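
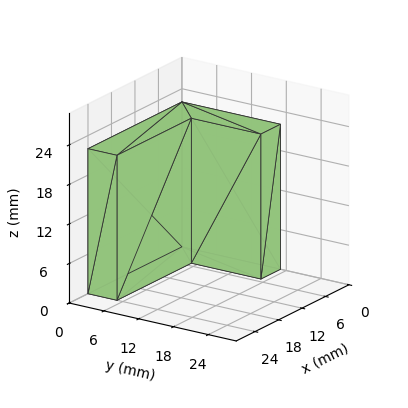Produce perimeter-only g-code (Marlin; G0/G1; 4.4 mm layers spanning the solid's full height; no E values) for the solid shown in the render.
Reading the render: the shape is an L-shaped prism: outer 24 × 17 mm, arm thicknesses ≈ 5 mm (horizontal) and 5 mm (vertical), extruded 22 mm in z (dimensions read to the nearest mm from the axis ticks). For the g-code, the solid's height is divided into equal slices at the stated Δz and each level perimeter traced with G1 moves after a G0 lift.

; perimeter-only toolpath
G21 ; units = mm
G90 ; absolute positioning
G28 ; home
; layer 1
G0 Z4.4
G0 X0.0 Y0.0
G1 X24.0 Y0.0
G1 X24.0 Y5.0
G1 X5.0 Y5.0
G1 X5.0 Y17.0
G1 X0.0 Y17.0
G1 X0.0 Y0.0
; layer 2
G0 Z8.8
G0 X0.0 Y0.0
G1 X24.0 Y0.0
G1 X24.0 Y5.0
G1 X5.0 Y5.0
G1 X5.0 Y17.0
G1 X0.0 Y17.0
G1 X0.0 Y0.0
; layer 3
G0 Z13.2
G0 X0.0 Y0.0
G1 X24.0 Y0.0
G1 X24.0 Y5.0
G1 X5.0 Y5.0
G1 X5.0 Y17.0
G1 X0.0 Y17.0
G1 X0.0 Y0.0
; layer 4
G0 Z17.6
G0 X0.0 Y0.0
G1 X24.0 Y0.0
G1 X24.0 Y5.0
G1 X5.0 Y5.0
G1 X5.0 Y17.0
G1 X0.0 Y17.0
G1 X0.0 Y0.0
; layer 5
G0 Z22.0
G0 X0.0 Y0.0
G1 X24.0 Y0.0
G1 X24.0 Y5.0
G1 X5.0 Y5.0
G1 X5.0 Y17.0
G1 X0.0 Y17.0
G1 X0.0 Y0.0
M2 ; end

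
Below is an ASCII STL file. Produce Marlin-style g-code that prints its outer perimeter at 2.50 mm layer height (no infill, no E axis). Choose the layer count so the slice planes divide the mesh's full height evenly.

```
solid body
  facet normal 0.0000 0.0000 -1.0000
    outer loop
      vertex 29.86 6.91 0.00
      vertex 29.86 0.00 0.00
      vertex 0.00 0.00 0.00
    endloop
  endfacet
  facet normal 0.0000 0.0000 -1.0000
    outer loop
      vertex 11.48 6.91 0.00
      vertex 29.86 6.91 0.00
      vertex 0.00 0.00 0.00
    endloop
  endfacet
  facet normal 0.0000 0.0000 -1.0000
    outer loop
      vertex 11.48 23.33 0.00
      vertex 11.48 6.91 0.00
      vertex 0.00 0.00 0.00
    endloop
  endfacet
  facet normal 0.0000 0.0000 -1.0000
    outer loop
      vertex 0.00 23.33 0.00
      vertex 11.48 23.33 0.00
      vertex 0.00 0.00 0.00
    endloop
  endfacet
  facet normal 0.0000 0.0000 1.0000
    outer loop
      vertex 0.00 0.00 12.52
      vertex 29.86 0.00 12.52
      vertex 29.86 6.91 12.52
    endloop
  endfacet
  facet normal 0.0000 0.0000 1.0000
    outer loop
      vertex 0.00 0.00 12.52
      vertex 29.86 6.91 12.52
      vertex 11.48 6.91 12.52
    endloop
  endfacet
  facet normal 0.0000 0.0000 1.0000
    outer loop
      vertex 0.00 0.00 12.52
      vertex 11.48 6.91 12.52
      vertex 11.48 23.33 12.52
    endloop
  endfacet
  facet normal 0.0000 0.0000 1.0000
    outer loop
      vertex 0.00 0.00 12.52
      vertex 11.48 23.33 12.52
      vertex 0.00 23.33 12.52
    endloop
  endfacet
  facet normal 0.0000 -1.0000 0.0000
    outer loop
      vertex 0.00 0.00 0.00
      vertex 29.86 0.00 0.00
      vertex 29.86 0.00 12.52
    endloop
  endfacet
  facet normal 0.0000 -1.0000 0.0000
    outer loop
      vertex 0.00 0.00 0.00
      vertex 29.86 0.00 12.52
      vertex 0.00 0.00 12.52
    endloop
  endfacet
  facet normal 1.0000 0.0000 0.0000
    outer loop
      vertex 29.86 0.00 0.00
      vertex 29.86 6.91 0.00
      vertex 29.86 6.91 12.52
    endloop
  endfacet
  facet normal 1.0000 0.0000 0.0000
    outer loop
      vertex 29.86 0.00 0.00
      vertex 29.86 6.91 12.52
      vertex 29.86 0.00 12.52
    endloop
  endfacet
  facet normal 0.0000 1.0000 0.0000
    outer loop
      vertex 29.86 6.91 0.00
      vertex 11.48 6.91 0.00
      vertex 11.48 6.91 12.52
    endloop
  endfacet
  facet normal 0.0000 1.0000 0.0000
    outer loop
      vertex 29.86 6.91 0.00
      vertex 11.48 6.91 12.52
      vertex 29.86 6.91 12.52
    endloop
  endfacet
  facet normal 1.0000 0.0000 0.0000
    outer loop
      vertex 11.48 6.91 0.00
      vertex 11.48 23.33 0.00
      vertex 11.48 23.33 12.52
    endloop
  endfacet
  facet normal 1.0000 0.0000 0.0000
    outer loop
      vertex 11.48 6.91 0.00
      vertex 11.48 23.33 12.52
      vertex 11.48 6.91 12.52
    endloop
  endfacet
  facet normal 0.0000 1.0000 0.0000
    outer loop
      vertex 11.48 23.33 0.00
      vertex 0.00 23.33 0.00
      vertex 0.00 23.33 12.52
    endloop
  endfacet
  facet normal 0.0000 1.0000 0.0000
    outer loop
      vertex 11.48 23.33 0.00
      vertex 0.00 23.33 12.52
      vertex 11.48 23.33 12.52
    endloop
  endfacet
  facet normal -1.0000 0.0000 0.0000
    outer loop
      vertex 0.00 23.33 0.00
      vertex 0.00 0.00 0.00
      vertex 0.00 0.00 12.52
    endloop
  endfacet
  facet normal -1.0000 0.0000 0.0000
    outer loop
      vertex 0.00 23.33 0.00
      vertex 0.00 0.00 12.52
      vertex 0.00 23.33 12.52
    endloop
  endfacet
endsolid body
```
; perimeter-only toolpath
G21 ; units = mm
G90 ; absolute positioning
G28 ; home
; layer 1
G0 Z2.50
G0 X0.00 Y0.00
G1 X29.86 Y0.00
G1 X29.86 Y6.91
G1 X11.48 Y6.91
G1 X11.48 Y23.33
G1 X0.00 Y23.33
G1 X0.00 Y0.00
; layer 2
G0 Z5.01
G0 X0.00 Y0.00
G1 X29.86 Y0.00
G1 X29.86 Y6.91
G1 X11.48 Y6.91
G1 X11.48 Y23.33
G1 X0.00 Y23.33
G1 X0.00 Y0.00
; layer 3
G0 Z7.51
G0 X0.00 Y0.00
G1 X29.86 Y0.00
G1 X29.86 Y6.91
G1 X11.48 Y6.91
G1 X11.48 Y23.33
G1 X0.00 Y23.33
G1 X0.00 Y0.00
; layer 4
G0 Z10.02
G0 X0.00 Y0.00
G1 X29.86 Y0.00
G1 X29.86 Y6.91
G1 X11.48 Y6.91
G1 X11.48 Y23.33
G1 X0.00 Y23.33
G1 X0.00 Y0.00
; layer 5
G0 Z12.52
G0 X0.00 Y0.00
G1 X29.86 Y0.00
G1 X29.86 Y6.91
G1 X11.48 Y6.91
G1 X11.48 Y23.33
G1 X0.00 Y23.33
G1 X0.00 Y0.00
M2 ; end

The solid is an L-shaped prism: outer 29.9 × 23.3 mm, arm thicknesses ≈ 6.91 mm (horizontal) and 11.5 mm (vertical), extruded 12.5 mm in z. Slicing at Δz = 2.50 mm — 5 equal slices spanning the solid's height, so layer i sits at z = i·h/5 — gives 5 non-empty perimeters. Each is a 6-segment closed polygon; G0 lifts to the layer z and rapids to the start vertex, then G1 traces the edges.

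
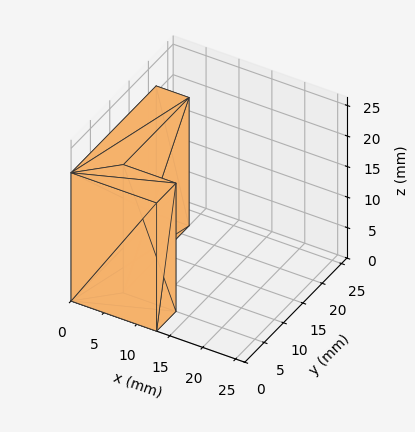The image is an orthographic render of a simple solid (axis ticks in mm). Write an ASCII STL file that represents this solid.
Reading the render: the shape is an L-shaped prism: outer 13 × 22 mm, arm thicknesses ≈ 5 mm (horizontal) and 5 mm (vertical), extruded 21 mm in z (dimensions read to the nearest mm from the axis ticks). For the STL, each face is triangulated and given an outward normal.

solid part
  facet normal 0.0000 0.0000 -1.0000
    outer loop
      vertex 13.0 5.0 0.0
      vertex 13.0 0.0 0.0
      vertex 0.0 0.0 0.0
    endloop
  endfacet
  facet normal 0.0000 0.0000 -1.0000
    outer loop
      vertex 5.0 5.0 0.0
      vertex 13.0 5.0 0.0
      vertex 0.0 0.0 0.0
    endloop
  endfacet
  facet normal 0.0000 0.0000 -1.0000
    outer loop
      vertex 5.0 22.0 0.0
      vertex 5.0 5.0 0.0
      vertex 0.0 0.0 0.0
    endloop
  endfacet
  facet normal 0.0000 0.0000 -1.0000
    outer loop
      vertex 0.0 22.0 0.0
      vertex 5.0 22.0 0.0
      vertex 0.0 0.0 0.0
    endloop
  endfacet
  facet normal 0.0000 0.0000 1.0000
    outer loop
      vertex 0.0 0.0 21.0
      vertex 13.0 0.0 21.0
      vertex 13.0 5.0 21.0
    endloop
  endfacet
  facet normal 0.0000 0.0000 1.0000
    outer loop
      vertex 0.0 0.0 21.0
      vertex 13.0 5.0 21.0
      vertex 5.0 5.0 21.0
    endloop
  endfacet
  facet normal 0.0000 0.0000 1.0000
    outer loop
      vertex 0.0 0.0 21.0
      vertex 5.0 5.0 21.0
      vertex 5.0 22.0 21.0
    endloop
  endfacet
  facet normal 0.0000 0.0000 1.0000
    outer loop
      vertex 0.0 0.0 21.0
      vertex 5.0 22.0 21.0
      vertex 0.0 22.0 21.0
    endloop
  endfacet
  facet normal 0.0000 -1.0000 0.0000
    outer loop
      vertex 0.0 0.0 0.0
      vertex 13.0 0.0 0.0
      vertex 13.0 0.0 21.0
    endloop
  endfacet
  facet normal 0.0000 -1.0000 0.0000
    outer loop
      vertex 0.0 0.0 0.0
      vertex 13.0 0.0 21.0
      vertex 0.0 0.0 21.0
    endloop
  endfacet
  facet normal 1.0000 0.0000 0.0000
    outer loop
      vertex 13.0 0.0 0.0
      vertex 13.0 5.0 0.0
      vertex 13.0 5.0 21.0
    endloop
  endfacet
  facet normal 1.0000 0.0000 0.0000
    outer loop
      vertex 13.0 0.0 0.0
      vertex 13.0 5.0 21.0
      vertex 13.0 0.0 21.0
    endloop
  endfacet
  facet normal 0.0000 1.0000 0.0000
    outer loop
      vertex 13.0 5.0 0.0
      vertex 5.0 5.0 0.0
      vertex 5.0 5.0 21.0
    endloop
  endfacet
  facet normal 0.0000 1.0000 0.0000
    outer loop
      vertex 13.0 5.0 0.0
      vertex 5.0 5.0 21.0
      vertex 13.0 5.0 21.0
    endloop
  endfacet
  facet normal 1.0000 0.0000 0.0000
    outer loop
      vertex 5.0 5.0 0.0
      vertex 5.0 22.0 0.0
      vertex 5.0 22.0 21.0
    endloop
  endfacet
  facet normal 1.0000 0.0000 0.0000
    outer loop
      vertex 5.0 5.0 0.0
      vertex 5.0 22.0 21.0
      vertex 5.0 5.0 21.0
    endloop
  endfacet
  facet normal 0.0000 1.0000 0.0000
    outer loop
      vertex 5.0 22.0 0.0
      vertex 0.0 22.0 0.0
      vertex 0.0 22.0 21.0
    endloop
  endfacet
  facet normal 0.0000 1.0000 0.0000
    outer loop
      vertex 5.0 22.0 0.0
      vertex 0.0 22.0 21.0
      vertex 5.0 22.0 21.0
    endloop
  endfacet
  facet normal -1.0000 0.0000 0.0000
    outer loop
      vertex 0.0 22.0 0.0
      vertex 0.0 0.0 0.0
      vertex 0.0 0.0 21.0
    endloop
  endfacet
  facet normal -1.0000 0.0000 0.0000
    outer loop
      vertex 0.0 22.0 0.0
      vertex 0.0 0.0 21.0
      vertex 0.0 22.0 21.0
    endloop
  endfacet
endsolid part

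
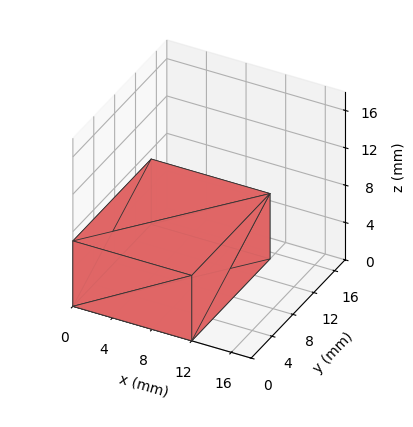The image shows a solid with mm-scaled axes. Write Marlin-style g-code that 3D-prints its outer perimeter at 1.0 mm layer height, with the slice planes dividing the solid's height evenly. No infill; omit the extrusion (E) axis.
Reading the render: the shape is a rectangular box, roughly 12 × 15 mm footprint and 7 mm tall (dimensions read to the nearest mm from the axis ticks). For the g-code, the solid's height is divided into equal slices at the stated Δz and each level perimeter traced with G1 moves after a G0 lift.

; perimeter-only toolpath
G21 ; units = mm
G90 ; absolute positioning
G28 ; home
; layer 1
G0 Z1.0
G0 X0.0 Y0.0
G1 X12.0 Y0.0
G1 X12.0 Y15.0
G1 X0.0 Y15.0
G1 X0.0 Y0.0
; layer 2
G0 Z2.0
G0 X0.0 Y0.0
G1 X12.0 Y0.0
G1 X12.0 Y15.0
G1 X0.0 Y15.0
G1 X0.0 Y0.0
; layer 3
G0 Z3.0
G0 X0.0 Y0.0
G1 X12.0 Y0.0
G1 X12.0 Y15.0
G1 X0.0 Y15.0
G1 X0.0 Y0.0
; layer 4
G0 Z4.0
G0 X0.0 Y0.0
G1 X12.0 Y0.0
G1 X12.0 Y15.0
G1 X0.0 Y15.0
G1 X0.0 Y0.0
; layer 5
G0 Z5.0
G0 X0.0 Y0.0
G1 X12.0 Y0.0
G1 X12.0 Y15.0
G1 X0.0 Y15.0
G1 X0.0 Y0.0
; layer 6
G0 Z6.0
G0 X0.0 Y0.0
G1 X12.0 Y0.0
G1 X12.0 Y15.0
G1 X0.0 Y15.0
G1 X0.0 Y0.0
; layer 7
G0 Z7.0
G0 X0.0 Y0.0
G1 X12.0 Y0.0
G1 X12.0 Y15.0
G1 X0.0 Y15.0
G1 X0.0 Y0.0
M2 ; end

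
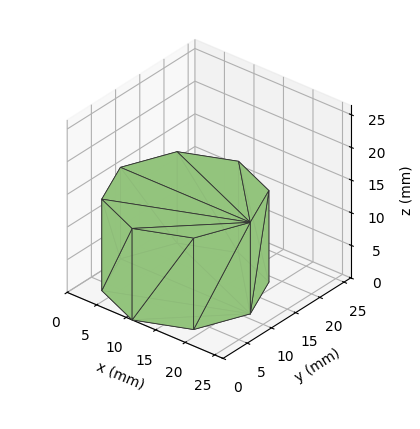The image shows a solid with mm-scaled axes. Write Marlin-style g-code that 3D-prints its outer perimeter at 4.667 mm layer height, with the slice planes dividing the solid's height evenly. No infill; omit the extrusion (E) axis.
Reading the render: the shape is a regular 8-sided prism (a cylinder approximated with 8 flat sides), circumscribed radius ≈ 11 mm, height ≈ 14 mm (dimensions read to the nearest mm from the axis ticks). For the g-code, the solid's height is divided into equal slices at the stated Δz and each level perimeter traced with G1 moves after a G0 lift.

; perimeter-only toolpath
G21 ; units = mm
G90 ; absolute positioning
G28 ; home
; layer 1
G0 Z4.667
G0 X22.000 Y11.000
G1 X18.778 Y18.778
G1 X11.000 Y22.000
G1 X3.222 Y18.778
G1 X0.000 Y11.000
G1 X3.222 Y3.222
G1 X11.000 Y0.000
G1 X18.778 Y3.222
G1 X22.000 Y11.000
; layer 2
G0 Z9.333
G0 X22.000 Y11.000
G1 X18.778 Y18.778
G1 X11.000 Y22.000
G1 X3.222 Y18.778
G1 X0.000 Y11.000
G1 X3.222 Y3.222
G1 X11.000 Y0.000
G1 X18.778 Y3.222
G1 X22.000 Y11.000
; layer 3
G0 Z14.000
G0 X22.000 Y11.000
G1 X18.778 Y18.778
G1 X11.000 Y22.000
G1 X3.222 Y18.778
G1 X0.000 Y11.000
G1 X3.222 Y3.222
G1 X11.000 Y0.000
G1 X18.778 Y3.222
G1 X22.000 Y11.000
M2 ; end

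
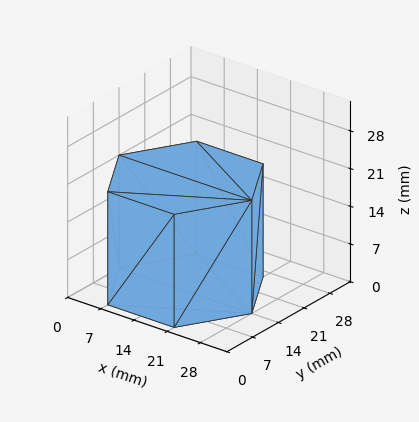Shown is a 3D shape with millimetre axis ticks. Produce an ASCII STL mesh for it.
Reading the render: the shape is a regular 6-sided prism (a cylinder approximated with 6 flat sides), circumscribed radius ≈ 14 mm, height ≈ 21 mm (dimensions read to the nearest mm from the axis ticks). For the STL, each face is triangulated and given an outward normal.

solid part
  facet normal 0.0000 0.0000 -1.0000
    outer loop
      vertex 7.0 26.1 0.0
      vertex 21.0 26.1 0.0
      vertex 28.0 14.0 0.0
    endloop
  endfacet
  facet normal 0.0000 0.0000 -1.0000
    outer loop
      vertex 0.0 14.0 0.0
      vertex 7.0 26.1 0.0
      vertex 28.0 14.0 0.0
    endloop
  endfacet
  facet normal 0.0000 0.0000 -1.0000
    outer loop
      vertex 7.0 1.9 0.0
      vertex 0.0 14.0 0.0
      vertex 28.0 14.0 0.0
    endloop
  endfacet
  facet normal 0.0000 0.0000 -1.0000
    outer loop
      vertex 21.0 1.9 0.0
      vertex 7.0 1.9 0.0
      vertex 28.0 14.0 0.0
    endloop
  endfacet
  facet normal 0.0000 0.0000 1.0000
    outer loop
      vertex 28.0 14.0 21.0
      vertex 21.0 26.1 21.0
      vertex 7.0 26.1 21.0
    endloop
  endfacet
  facet normal 0.0000 0.0000 1.0000
    outer loop
      vertex 28.0 14.0 21.0
      vertex 7.0 26.1 21.0
      vertex 0.0 14.0 21.0
    endloop
  endfacet
  facet normal 0.0000 0.0000 1.0000
    outer loop
      vertex 28.0 14.0 21.0
      vertex 0.0 14.0 21.0
      vertex 7.0 1.9 21.0
    endloop
  endfacet
  facet normal 0.0000 0.0000 1.0000
    outer loop
      vertex 28.0 14.0 21.0
      vertex 7.0 1.9 21.0
      vertex 21.0 1.9 21.0
    endloop
  endfacet
  facet normal 0.8656 0.5008 0.0000
    outer loop
      vertex 28.0 14.0 0.0
      vertex 21.0 26.1 0.0
      vertex 21.0 26.1 21.0
    endloop
  endfacet
  facet normal 0.8656 0.5008 0.0000
    outer loop
      vertex 28.0 14.0 0.0
      vertex 21.0 26.1 21.0
      vertex 28.0 14.0 21.0
    endloop
  endfacet
  facet normal 0.0000 1.0000 0.0000
    outer loop
      vertex 21.0 26.1 0.0
      vertex 7.0 26.1 0.0
      vertex 7.0 26.1 21.0
    endloop
  endfacet
  facet normal 0.0000 1.0000 0.0000
    outer loop
      vertex 21.0 26.1 0.0
      vertex 7.0 26.1 21.0
      vertex 21.0 26.1 21.0
    endloop
  endfacet
  facet normal -0.8656 0.5008 0.0000
    outer loop
      vertex 7.0 26.1 0.0
      vertex 0.0 14.0 0.0
      vertex 0.0 14.0 21.0
    endloop
  endfacet
  facet normal -0.8656 0.5008 0.0000
    outer loop
      vertex 7.0 26.1 0.0
      vertex 0.0 14.0 21.0
      vertex 7.0 26.1 21.0
    endloop
  endfacet
  facet normal -0.8656 -0.5008 0.0000
    outer loop
      vertex 0.0 14.0 0.0
      vertex 7.0 1.9 0.0
      vertex 7.0 1.9 21.0
    endloop
  endfacet
  facet normal -0.8656 -0.5008 0.0000
    outer loop
      vertex 0.0 14.0 0.0
      vertex 7.0 1.9 21.0
      vertex 0.0 14.0 21.0
    endloop
  endfacet
  facet normal 0.0000 -1.0000 0.0000
    outer loop
      vertex 7.0 1.9 0.0
      vertex 21.0 1.9 0.0
      vertex 21.0 1.9 21.0
    endloop
  endfacet
  facet normal 0.0000 -1.0000 0.0000
    outer loop
      vertex 7.0 1.9 0.0
      vertex 21.0 1.9 21.0
      vertex 7.0 1.9 21.0
    endloop
  endfacet
  facet normal 0.8656 -0.5008 0.0000
    outer loop
      vertex 21.0 1.9 0.0
      vertex 28.0 14.0 0.0
      vertex 28.0 14.0 21.0
    endloop
  endfacet
  facet normal 0.8656 -0.5008 0.0000
    outer loop
      vertex 21.0 1.9 0.0
      vertex 28.0 14.0 21.0
      vertex 21.0 1.9 21.0
    endloop
  endfacet
endsolid part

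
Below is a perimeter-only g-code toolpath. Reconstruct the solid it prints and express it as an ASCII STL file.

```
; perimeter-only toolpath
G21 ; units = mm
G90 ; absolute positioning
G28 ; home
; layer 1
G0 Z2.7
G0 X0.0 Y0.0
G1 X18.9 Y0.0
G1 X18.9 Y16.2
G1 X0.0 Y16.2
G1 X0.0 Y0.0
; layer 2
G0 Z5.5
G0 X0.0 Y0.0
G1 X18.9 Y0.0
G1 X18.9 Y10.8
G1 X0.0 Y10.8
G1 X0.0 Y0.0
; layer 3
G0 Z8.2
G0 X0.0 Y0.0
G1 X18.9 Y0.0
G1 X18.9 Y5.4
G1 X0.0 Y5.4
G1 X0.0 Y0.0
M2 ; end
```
solid part
  facet normal 0.0000 0.0000 -1.0000
    outer loop
      vertex 18.9 21.6 0.0
      vertex 18.9 0.0 0.0
      vertex 0.0 0.0 0.0
    endloop
  endfacet
  facet normal 0.0000 0.0000 -1.0000
    outer loop
      vertex 0.0 21.6 0.0
      vertex 18.9 21.6 0.0
      vertex 0.0 0.0 0.0
    endloop
  endfacet
  facet normal 0.0000 -1.0000 0.0000
    outer loop
      vertex 0.0 0.0 0.0
      vertex 18.9 0.0 0.0
      vertex 18.9 0.0 10.9
    endloop
  endfacet
  facet normal 0.0000 -1.0000 0.0000
    outer loop
      vertex 0.0 0.0 0.0
      vertex 18.9 0.0 10.9
      vertex 0.0 0.0 10.9
    endloop
  endfacet
  facet normal 0.0000 0.4505 0.8928
    outer loop
      vertex 0.0 0.0 10.9
      vertex 18.9 0.0 10.9
      vertex 18.9 21.6 0.0
    endloop
  endfacet
  facet normal 0.0000 0.4505 0.8928
    outer loop
      vertex 0.0 0.0 10.9
      vertex 18.9 21.6 0.0
      vertex 0.0 21.6 0.0
    endloop
  endfacet
  facet normal -1.0000 0.0000 0.0000
    outer loop
      vertex 0.0 0.0 10.9
      vertex 0.0 21.6 0.0
      vertex 0.0 0.0 0.0
    endloop
  endfacet
  facet normal 1.0000 0.0000 0.0000
    outer loop
      vertex 18.9 0.0 0.0
      vertex 18.9 21.6 0.0
      vertex 18.9 0.0 10.9
    endloop
  endfacet
endsolid part

The G0 Z moves step by Δz≈2.7 mm. The G1 loops shrink linearly with z, so the solid tapers from its base footprint up to z≈10.9. Closing with a flat bottom cap and the tapered top and triangulating gives 8 facets — a wedge (ramp): 18.9 × 21.6 mm base, rising to 10.9 mm along the y=0 edge and sloping linearly to z=0 at y=21.6.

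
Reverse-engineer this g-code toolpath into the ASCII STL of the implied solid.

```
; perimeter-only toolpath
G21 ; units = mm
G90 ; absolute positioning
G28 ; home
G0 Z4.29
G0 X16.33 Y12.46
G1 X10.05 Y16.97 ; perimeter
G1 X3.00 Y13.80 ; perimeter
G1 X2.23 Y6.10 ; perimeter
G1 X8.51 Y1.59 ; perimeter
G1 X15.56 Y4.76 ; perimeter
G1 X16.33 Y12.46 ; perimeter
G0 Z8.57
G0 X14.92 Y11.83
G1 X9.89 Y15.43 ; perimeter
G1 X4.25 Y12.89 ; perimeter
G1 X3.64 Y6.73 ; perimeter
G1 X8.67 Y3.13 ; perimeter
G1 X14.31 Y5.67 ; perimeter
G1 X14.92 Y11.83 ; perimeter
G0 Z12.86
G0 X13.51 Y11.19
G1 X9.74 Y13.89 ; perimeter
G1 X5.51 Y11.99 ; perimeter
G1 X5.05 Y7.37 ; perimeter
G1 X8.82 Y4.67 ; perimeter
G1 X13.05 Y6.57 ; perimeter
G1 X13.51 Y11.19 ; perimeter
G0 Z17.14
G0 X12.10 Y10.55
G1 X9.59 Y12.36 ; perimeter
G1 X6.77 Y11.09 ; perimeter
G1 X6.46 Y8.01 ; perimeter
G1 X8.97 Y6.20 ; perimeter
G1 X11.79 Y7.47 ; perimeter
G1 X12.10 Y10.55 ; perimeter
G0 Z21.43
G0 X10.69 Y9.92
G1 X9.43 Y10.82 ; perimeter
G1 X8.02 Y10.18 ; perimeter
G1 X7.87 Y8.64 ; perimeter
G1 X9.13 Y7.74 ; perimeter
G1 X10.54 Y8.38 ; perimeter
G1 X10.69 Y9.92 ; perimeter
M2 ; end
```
solid part
  facet normal 0.0000 0.0000 -1.0000
    outer loop
      vertex 1.74 14.70 0.00
      vertex 10.20 18.51 0.00
      vertex 17.74 13.10 0.00
    endloop
  endfacet
  facet normal 0.0000 0.0000 -1.0000
    outer loop
      vertex 0.82 5.46 0.00
      vertex 1.74 14.70 0.00
      vertex 17.74 13.10 0.00
    endloop
  endfacet
  facet normal 0.0000 0.0000 -1.0000
    outer loop
      vertex 8.36 0.05 0.00
      vertex 0.82 5.46 0.00
      vertex 17.74 13.10 0.00
    endloop
  endfacet
  facet normal 0.0000 0.0000 -1.0000
    outer loop
      vertex 16.82 3.86 0.00
      vertex 8.36 0.05 0.00
      vertex 17.74 13.10 0.00
    endloop
  endfacet
  facet normal 0.5564 0.7755 0.2983
    outer loop
      vertex 17.74 13.10 0.00
      vertex 10.20 18.51 0.00
      vertex 9.28 9.28 25.71
    endloop
  endfacet
  facet normal -0.3919 0.8703 0.2984
    outer loop
      vertex 10.20 18.51 0.00
      vertex 1.74 14.70 0.00
      vertex 9.28 9.28 25.71
    endloop
  endfacet
  facet normal -0.9497 0.0946 0.2985
    outer loop
      vertex 1.74 14.70 0.00
      vertex 0.82 5.46 0.00
      vertex 9.28 9.28 25.71
    endloop
  endfacet
  facet normal -0.5564 -0.7755 0.2983
    outer loop
      vertex 0.82 5.46 0.00
      vertex 8.36 0.05 0.00
      vertex 9.28 9.28 25.71
    endloop
  endfacet
  facet normal 0.3919 -0.8703 0.2984
    outer loop
      vertex 8.36 0.05 0.00
      vertex 16.82 3.86 0.00
      vertex 9.28 9.28 25.71
    endloop
  endfacet
  facet normal 0.9497 -0.0946 0.2985
    outer loop
      vertex 16.82 3.86 0.00
      vertex 17.74 13.10 0.00
      vertex 9.28 9.28 25.71
    endloop
  endfacet
endsolid part

The G0 Z moves step by Δz≈4.29 mm. The G1 loops shrink linearly with z, so the solid tapers from its base footprint up to z≈25.7. Closing with a flat bottom cap and the tapered top and triangulating gives 10 facets — a regular 6-sided pyramid, base circumscribed radius ≈ 9.28 mm, apex at z ≈ 25.7 mm.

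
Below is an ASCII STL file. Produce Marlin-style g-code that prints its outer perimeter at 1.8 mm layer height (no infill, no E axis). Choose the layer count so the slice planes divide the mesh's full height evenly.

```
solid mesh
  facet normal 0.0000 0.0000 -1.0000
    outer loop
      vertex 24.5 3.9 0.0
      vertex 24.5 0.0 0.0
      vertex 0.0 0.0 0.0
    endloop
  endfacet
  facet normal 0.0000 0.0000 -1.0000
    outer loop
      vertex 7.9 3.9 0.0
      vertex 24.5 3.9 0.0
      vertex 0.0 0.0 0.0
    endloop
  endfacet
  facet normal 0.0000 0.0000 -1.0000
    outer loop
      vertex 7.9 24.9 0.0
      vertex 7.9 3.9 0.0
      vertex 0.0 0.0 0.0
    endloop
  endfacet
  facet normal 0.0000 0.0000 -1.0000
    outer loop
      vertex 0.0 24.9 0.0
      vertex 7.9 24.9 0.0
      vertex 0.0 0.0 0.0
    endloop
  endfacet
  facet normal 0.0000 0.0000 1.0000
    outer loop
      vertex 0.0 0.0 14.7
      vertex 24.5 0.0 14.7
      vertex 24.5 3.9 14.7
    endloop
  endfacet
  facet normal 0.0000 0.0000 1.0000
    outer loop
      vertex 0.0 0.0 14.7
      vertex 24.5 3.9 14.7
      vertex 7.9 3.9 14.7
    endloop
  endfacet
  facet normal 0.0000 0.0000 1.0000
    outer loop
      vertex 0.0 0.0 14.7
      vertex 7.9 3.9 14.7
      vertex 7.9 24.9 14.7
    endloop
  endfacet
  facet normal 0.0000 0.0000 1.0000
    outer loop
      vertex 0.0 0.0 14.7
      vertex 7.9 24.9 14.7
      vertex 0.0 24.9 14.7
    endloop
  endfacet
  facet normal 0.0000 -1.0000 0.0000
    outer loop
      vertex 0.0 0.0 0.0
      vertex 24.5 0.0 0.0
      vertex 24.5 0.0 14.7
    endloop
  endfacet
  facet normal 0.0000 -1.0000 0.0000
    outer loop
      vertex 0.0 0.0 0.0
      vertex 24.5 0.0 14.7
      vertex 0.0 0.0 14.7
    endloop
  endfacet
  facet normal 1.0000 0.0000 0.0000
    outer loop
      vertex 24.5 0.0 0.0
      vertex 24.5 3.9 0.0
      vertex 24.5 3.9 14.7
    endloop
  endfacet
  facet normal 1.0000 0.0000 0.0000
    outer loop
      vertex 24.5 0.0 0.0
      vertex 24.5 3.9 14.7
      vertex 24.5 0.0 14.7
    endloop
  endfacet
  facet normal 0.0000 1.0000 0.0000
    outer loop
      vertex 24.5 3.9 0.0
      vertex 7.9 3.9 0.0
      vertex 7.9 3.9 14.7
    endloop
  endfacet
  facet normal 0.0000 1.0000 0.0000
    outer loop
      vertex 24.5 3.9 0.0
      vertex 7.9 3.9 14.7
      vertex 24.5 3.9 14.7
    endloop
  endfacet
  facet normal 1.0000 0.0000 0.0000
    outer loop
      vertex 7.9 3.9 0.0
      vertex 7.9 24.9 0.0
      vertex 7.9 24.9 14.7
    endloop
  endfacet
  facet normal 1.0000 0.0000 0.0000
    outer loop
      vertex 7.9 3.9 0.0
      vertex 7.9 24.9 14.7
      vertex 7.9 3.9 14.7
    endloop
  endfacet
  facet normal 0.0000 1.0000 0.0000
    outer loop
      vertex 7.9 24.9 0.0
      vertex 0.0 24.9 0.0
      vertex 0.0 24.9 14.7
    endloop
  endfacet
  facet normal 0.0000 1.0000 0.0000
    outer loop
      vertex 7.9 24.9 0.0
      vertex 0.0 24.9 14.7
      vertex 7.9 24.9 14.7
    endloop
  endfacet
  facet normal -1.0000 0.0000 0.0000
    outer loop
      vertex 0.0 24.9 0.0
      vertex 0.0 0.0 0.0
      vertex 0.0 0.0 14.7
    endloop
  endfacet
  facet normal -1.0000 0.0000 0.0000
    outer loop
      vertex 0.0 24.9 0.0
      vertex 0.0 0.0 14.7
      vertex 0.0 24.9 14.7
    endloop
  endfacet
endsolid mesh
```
; perimeter-only toolpath
G21 ; units = mm
G90 ; absolute positioning
G28 ; home
; layer 1
G0 Z1.8
G0 X0.0 Y0.0
G1 X24.5 Y0.0
G1 X24.5 Y3.9
G1 X7.9 Y3.9
G1 X7.9 Y24.9
G1 X0.0 Y24.9
G1 X0.0 Y0.0
; layer 2
G0 Z3.7
G0 X0.0 Y0.0
G1 X24.5 Y0.0
G1 X24.5 Y3.9
G1 X7.9 Y3.9
G1 X7.9 Y24.9
G1 X0.0 Y24.9
G1 X0.0 Y0.0
; layer 3
G0 Z5.5
G0 X0.0 Y0.0
G1 X24.5 Y0.0
G1 X24.5 Y3.9
G1 X7.9 Y3.9
G1 X7.9 Y24.9
G1 X0.0 Y24.9
G1 X0.0 Y0.0
; layer 4
G0 Z7.3
G0 X0.0 Y0.0
G1 X24.5 Y0.0
G1 X24.5 Y3.9
G1 X7.9 Y3.9
G1 X7.9 Y24.9
G1 X0.0 Y24.9
G1 X0.0 Y0.0
; layer 5
G0 Z9.2
G0 X0.0 Y0.0
G1 X24.5 Y0.0
G1 X24.5 Y3.9
G1 X7.9 Y3.9
G1 X7.9 Y24.9
G1 X0.0 Y24.9
G1 X0.0 Y0.0
; layer 6
G0 Z11.0
G0 X0.0 Y0.0
G1 X24.5 Y0.0
G1 X24.5 Y3.9
G1 X7.9 Y3.9
G1 X7.9 Y24.9
G1 X0.0 Y24.9
G1 X0.0 Y0.0
; layer 7
G0 Z12.9
G0 X0.0 Y0.0
G1 X24.5 Y0.0
G1 X24.5 Y3.9
G1 X7.9 Y3.9
G1 X7.9 Y24.9
G1 X0.0 Y24.9
G1 X0.0 Y0.0
; layer 8
G0 Z14.7
G0 X0.0 Y0.0
G1 X24.5 Y0.0
G1 X24.5 Y3.9
G1 X7.9 Y3.9
G1 X7.9 Y24.9
G1 X0.0 Y24.9
G1 X0.0 Y0.0
M2 ; end

The solid is an L-shaped prism: outer 24.5 × 24.9 mm, arm thicknesses ≈ 3.9 mm (horizontal) and 7.9 mm (vertical), extruded 14.7 mm in z. Slicing at Δz = 1.8 mm — 8 equal slices spanning the solid's height, so layer i sits at z = i·h/8 — gives 8 non-empty perimeters. Each is a 6-segment closed polygon; G0 lifts to the layer z and rapids to the start vertex, then G1 traces the edges.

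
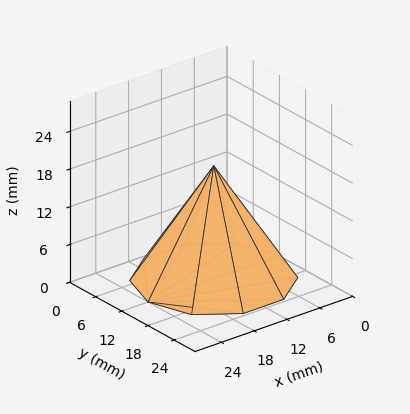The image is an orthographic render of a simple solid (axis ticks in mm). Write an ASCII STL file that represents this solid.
Reading the render: the shape is a regular 10-sided pyramid, base circumscribed radius ≈ 12 mm, apex at z ≈ 18 mm (dimensions read to the nearest mm from the axis ticks). For the STL, each face is triangulated and given an outward normal.

solid part
  facet normal 0.0000 0.0000 -1.0000
    outer loop
      vertex 15.7 23.4 0.0
      vertex 21.7 19.1 0.0
      vertex 24.0 12.0 0.0
    endloop
  endfacet
  facet normal 0.0000 0.0000 -1.0000
    outer loop
      vertex 8.3 23.4 0.0
      vertex 15.7 23.4 0.0
      vertex 24.0 12.0 0.0
    endloop
  endfacet
  facet normal 0.0000 0.0000 -1.0000
    outer loop
      vertex 2.3 19.1 0.0
      vertex 8.3 23.4 0.0
      vertex 24.0 12.0 0.0
    endloop
  endfacet
  facet normal 0.0000 0.0000 -1.0000
    outer loop
      vertex 0.0 12.0 0.0
      vertex 2.3 19.1 0.0
      vertex 24.0 12.0 0.0
    endloop
  endfacet
  facet normal 0.0000 0.0000 -1.0000
    outer loop
      vertex 2.3 4.9 0.0
      vertex 0.0 12.0 0.0
      vertex 24.0 12.0 0.0
    endloop
  endfacet
  facet normal 0.0000 0.0000 -1.0000
    outer loop
      vertex 8.3 0.6 0.0
      vertex 2.3 4.9 0.0
      vertex 24.0 12.0 0.0
    endloop
  endfacet
  facet normal 0.0000 0.0000 -1.0000
    outer loop
      vertex 15.7 0.6 0.0
      vertex 8.3 0.6 0.0
      vertex 24.0 12.0 0.0
    endloop
  endfacet
  facet normal 0.0000 0.0000 -1.0000
    outer loop
      vertex 21.7 4.9 0.0
      vertex 15.7 0.6 0.0
      vertex 24.0 12.0 0.0
    endloop
  endfacet
  facet normal 0.8034 0.2602 0.5356
    outer loop
      vertex 24.0 12.0 0.0
      vertex 21.7 19.1 0.0
      vertex 12.0 12.0 18.0
    endloop
  endfacet
  facet normal 0.4919 0.6863 0.5358
    outer loop
      vertex 21.7 19.1 0.0
      vertex 15.7 23.4 0.0
      vertex 12.0 12.0 18.0
    endloop
  endfacet
  facet normal 0.0000 0.8448 0.5351
    outer loop
      vertex 15.7 23.4 0.0
      vertex 8.3 23.4 0.0
      vertex 12.0 12.0 18.0
    endloop
  endfacet
  facet normal -0.4919 0.6863 0.5358
    outer loop
      vertex 8.3 23.4 0.0
      vertex 2.3 19.1 0.0
      vertex 12.0 12.0 18.0
    endloop
  endfacet
  facet normal -0.8034 0.2602 0.5356
    outer loop
      vertex 2.3 19.1 0.0
      vertex 0.0 12.0 0.0
      vertex 12.0 12.0 18.0
    endloop
  endfacet
  facet normal -0.8034 -0.2602 0.5356
    outer loop
      vertex 0.0 12.0 0.0
      vertex 2.3 4.9 0.0
      vertex 12.0 12.0 18.0
    endloop
  endfacet
  facet normal -0.4919 -0.6863 0.5358
    outer loop
      vertex 2.3 4.9 0.0
      vertex 8.3 0.6 0.0
      vertex 12.0 12.0 18.0
    endloop
  endfacet
  facet normal 0.0000 -0.8448 0.5351
    outer loop
      vertex 8.3 0.6 0.0
      vertex 15.7 0.6 0.0
      vertex 12.0 12.0 18.0
    endloop
  endfacet
  facet normal 0.4919 -0.6863 0.5358
    outer loop
      vertex 15.7 0.6 0.0
      vertex 21.7 4.9 0.0
      vertex 12.0 12.0 18.0
    endloop
  endfacet
  facet normal 0.8034 -0.2602 0.5356
    outer loop
      vertex 21.7 4.9 0.0
      vertex 24.0 12.0 0.0
      vertex 12.0 12.0 18.0
    endloop
  endfacet
endsolid part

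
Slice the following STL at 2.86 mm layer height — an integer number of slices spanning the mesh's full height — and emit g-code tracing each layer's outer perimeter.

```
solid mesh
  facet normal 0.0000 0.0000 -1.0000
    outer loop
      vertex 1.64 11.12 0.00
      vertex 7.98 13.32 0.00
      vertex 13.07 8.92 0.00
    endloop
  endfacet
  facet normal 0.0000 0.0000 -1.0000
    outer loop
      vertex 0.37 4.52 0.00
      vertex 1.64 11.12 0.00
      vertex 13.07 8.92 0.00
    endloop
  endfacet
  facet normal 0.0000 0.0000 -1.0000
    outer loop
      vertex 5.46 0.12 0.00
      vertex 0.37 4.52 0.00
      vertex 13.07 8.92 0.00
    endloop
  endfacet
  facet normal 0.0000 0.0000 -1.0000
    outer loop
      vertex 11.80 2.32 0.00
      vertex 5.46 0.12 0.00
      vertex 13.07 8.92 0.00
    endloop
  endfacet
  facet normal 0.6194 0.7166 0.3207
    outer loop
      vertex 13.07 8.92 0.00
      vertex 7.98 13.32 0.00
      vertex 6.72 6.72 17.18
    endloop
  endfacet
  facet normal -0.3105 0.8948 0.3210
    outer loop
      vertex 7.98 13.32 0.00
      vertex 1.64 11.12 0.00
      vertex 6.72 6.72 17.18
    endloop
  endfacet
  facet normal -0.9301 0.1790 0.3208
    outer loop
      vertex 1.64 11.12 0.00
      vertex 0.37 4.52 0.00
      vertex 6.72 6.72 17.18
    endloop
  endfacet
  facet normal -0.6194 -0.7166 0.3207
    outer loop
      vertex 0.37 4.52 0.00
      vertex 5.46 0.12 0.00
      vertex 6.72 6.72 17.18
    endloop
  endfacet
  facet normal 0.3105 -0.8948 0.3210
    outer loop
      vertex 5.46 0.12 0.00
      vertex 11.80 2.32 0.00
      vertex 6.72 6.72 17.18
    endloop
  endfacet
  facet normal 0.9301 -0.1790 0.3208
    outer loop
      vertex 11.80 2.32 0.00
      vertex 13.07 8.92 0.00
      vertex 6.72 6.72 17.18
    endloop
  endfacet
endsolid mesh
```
; perimeter-only toolpath
G21 ; units = mm
G90 ; absolute positioning
G28 ; home
; layer 1
G0 Z2.86
G0 X12.01 Y8.55
G1 X7.77 Y12.22
G1 X2.49 Y10.39
G1 X1.43 Y4.89
G1 X5.67 Y1.22
G1 X10.95 Y3.05
G1 X12.01 Y8.55
; layer 2
G0 Z5.73
G0 X10.95 Y8.19
G1 X7.56 Y11.12
G1 X3.33 Y9.65
G1 X2.49 Y5.25
G1 X5.88 Y2.32
G1 X10.11 Y3.79
G1 X10.95 Y8.19
; layer 3
G0 Z8.59
G0 X9.89 Y7.82
G1 X7.35 Y10.02
G1 X4.18 Y8.92
G1 X3.54 Y5.62
G1 X6.09 Y3.42
G1 X9.26 Y4.52
G1 X9.89 Y7.82
; layer 4
G0 Z11.45
G0 X8.84 Y7.45
G1 X7.14 Y8.92
G1 X5.03 Y8.19
G1 X4.60 Y5.99
G1 X6.30 Y4.52
G1 X8.41 Y5.25
G1 X8.84 Y7.45
; layer 5
G0 Z14.32
G0 X7.78 Y7.09
G1 X6.93 Y7.82
G1 X5.87 Y7.45
G1 X5.66 Y6.35
G1 X6.51 Y5.62
G1 X7.57 Y5.99
G1 X7.78 Y7.09
M2 ; end

The solid is a regular 6-sided pyramid, base circumscribed radius ≈ 6.72 mm, apex at z ≈ 17.2 mm. Slicing at Δz = 2.86 mm — 6 equal slices spanning the solid's height, so layer i sits at z = i·h/6 — gives 5 non-empty perimeters. Each is a 6-segment closed polygon; G0 lifts to the layer z and rapids to the start vertex, then G1 traces the edges. The cross-section shrinks linearly with z (the slice at the apex is degenerate and omitted).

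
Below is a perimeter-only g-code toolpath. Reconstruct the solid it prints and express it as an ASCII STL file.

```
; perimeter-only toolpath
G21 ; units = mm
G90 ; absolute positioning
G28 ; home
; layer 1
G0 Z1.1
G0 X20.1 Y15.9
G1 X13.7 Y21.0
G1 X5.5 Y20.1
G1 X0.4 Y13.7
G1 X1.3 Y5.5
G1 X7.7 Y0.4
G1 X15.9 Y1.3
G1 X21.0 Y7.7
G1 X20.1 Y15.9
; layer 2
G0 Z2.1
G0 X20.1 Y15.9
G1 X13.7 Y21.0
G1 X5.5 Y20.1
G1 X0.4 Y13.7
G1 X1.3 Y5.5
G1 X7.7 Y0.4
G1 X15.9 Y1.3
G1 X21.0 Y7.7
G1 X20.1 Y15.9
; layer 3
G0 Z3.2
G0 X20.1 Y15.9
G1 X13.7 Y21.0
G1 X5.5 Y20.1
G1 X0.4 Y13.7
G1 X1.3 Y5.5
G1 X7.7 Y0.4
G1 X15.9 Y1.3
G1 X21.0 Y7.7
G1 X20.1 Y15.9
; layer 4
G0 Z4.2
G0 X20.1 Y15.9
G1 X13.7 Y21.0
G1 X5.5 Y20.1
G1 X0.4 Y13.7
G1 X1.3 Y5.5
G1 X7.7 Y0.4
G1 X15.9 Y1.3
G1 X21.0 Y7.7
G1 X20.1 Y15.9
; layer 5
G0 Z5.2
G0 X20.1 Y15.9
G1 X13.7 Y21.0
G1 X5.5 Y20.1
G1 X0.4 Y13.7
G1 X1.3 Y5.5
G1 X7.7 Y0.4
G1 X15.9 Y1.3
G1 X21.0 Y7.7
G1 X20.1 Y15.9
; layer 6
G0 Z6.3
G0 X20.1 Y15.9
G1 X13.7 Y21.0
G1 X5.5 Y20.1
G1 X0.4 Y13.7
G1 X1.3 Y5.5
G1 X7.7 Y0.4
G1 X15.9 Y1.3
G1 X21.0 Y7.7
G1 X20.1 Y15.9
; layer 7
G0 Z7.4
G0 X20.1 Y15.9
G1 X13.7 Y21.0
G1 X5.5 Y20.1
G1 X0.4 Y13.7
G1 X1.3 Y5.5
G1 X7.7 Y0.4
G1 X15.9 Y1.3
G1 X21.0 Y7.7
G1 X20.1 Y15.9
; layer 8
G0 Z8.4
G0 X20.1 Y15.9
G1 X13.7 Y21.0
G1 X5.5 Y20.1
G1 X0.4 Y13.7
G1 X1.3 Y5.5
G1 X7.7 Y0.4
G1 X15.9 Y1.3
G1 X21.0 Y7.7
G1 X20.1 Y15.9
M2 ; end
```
solid part
  facet normal 0.0000 0.0000 -1.0000
    outer loop
      vertex 5.5 20.1 0.0
      vertex 13.7 21.0 0.0
      vertex 20.1 15.9 0.0
    endloop
  endfacet
  facet normal 0.0000 0.0000 -1.0000
    outer loop
      vertex 0.4 13.7 0.0
      vertex 5.5 20.1 0.0
      vertex 20.1 15.9 0.0
    endloop
  endfacet
  facet normal 0.0000 0.0000 -1.0000
    outer loop
      vertex 1.3 5.5 0.0
      vertex 0.4 13.7 0.0
      vertex 20.1 15.9 0.0
    endloop
  endfacet
  facet normal 0.0000 0.0000 -1.0000
    outer loop
      vertex 7.7 0.4 0.0
      vertex 1.3 5.5 0.0
      vertex 20.1 15.9 0.0
    endloop
  endfacet
  facet normal 0.0000 0.0000 -1.0000
    outer loop
      vertex 15.9 1.3 0.0
      vertex 7.7 0.4 0.0
      vertex 20.1 15.9 0.0
    endloop
  endfacet
  facet normal 0.0000 0.0000 -1.0000
    outer loop
      vertex 21.0 7.7 0.0
      vertex 15.9 1.3 0.0
      vertex 20.1 15.9 0.0
    endloop
  endfacet
  facet normal 0.0000 0.0000 1.0000
    outer loop
      vertex 20.1 15.9 8.4
      vertex 13.7 21.0 8.4
      vertex 5.5 20.1 8.4
    endloop
  endfacet
  facet normal 0.0000 0.0000 1.0000
    outer loop
      vertex 20.1 15.9 8.4
      vertex 5.5 20.1 8.4
      vertex 0.4 13.7 8.4
    endloop
  endfacet
  facet normal 0.0000 0.0000 1.0000
    outer loop
      vertex 20.1 15.9 8.4
      vertex 0.4 13.7 8.4
      vertex 1.3 5.5 8.4
    endloop
  endfacet
  facet normal 0.0000 0.0000 1.0000
    outer loop
      vertex 20.1 15.9 8.4
      vertex 1.3 5.5 8.4
      vertex 7.7 0.4 8.4
    endloop
  endfacet
  facet normal 0.0000 0.0000 1.0000
    outer loop
      vertex 20.1 15.9 8.4
      vertex 7.7 0.4 8.4
      vertex 15.9 1.3 8.4
    endloop
  endfacet
  facet normal 0.0000 0.0000 1.0000
    outer loop
      vertex 20.1 15.9 8.4
      vertex 15.9 1.3 8.4
      vertex 21.0 7.7 8.4
    endloop
  endfacet
  facet normal 0.6232 0.7821 0.0000
    outer loop
      vertex 20.1 15.9 0.0
      vertex 13.7 21.0 0.0
      vertex 13.7 21.0 8.4
    endloop
  endfacet
  facet normal 0.6232 0.7821 0.0000
    outer loop
      vertex 20.1 15.9 0.0
      vertex 13.7 21.0 8.4
      vertex 20.1 15.9 8.4
    endloop
  endfacet
  facet normal -0.1091 0.9940 0.0000
    outer loop
      vertex 13.7 21.0 0.0
      vertex 5.5 20.1 0.0
      vertex 5.5 20.1 8.4
    endloop
  endfacet
  facet normal -0.1091 0.9940 0.0000
    outer loop
      vertex 13.7 21.0 0.0
      vertex 5.5 20.1 8.4
      vertex 13.7 21.0 8.4
    endloop
  endfacet
  facet normal -0.7821 0.6232 0.0000
    outer loop
      vertex 5.5 20.1 0.0
      vertex 0.4 13.7 0.0
      vertex 0.4 13.7 8.4
    endloop
  endfacet
  facet normal -0.7821 0.6232 0.0000
    outer loop
      vertex 5.5 20.1 0.0
      vertex 0.4 13.7 8.4
      vertex 5.5 20.1 8.4
    endloop
  endfacet
  facet normal -0.9940 -0.1091 0.0000
    outer loop
      vertex 0.4 13.7 0.0
      vertex 1.3 5.5 0.0
      vertex 1.3 5.5 8.4
    endloop
  endfacet
  facet normal -0.9940 -0.1091 0.0000
    outer loop
      vertex 0.4 13.7 0.0
      vertex 1.3 5.5 8.4
      vertex 0.4 13.7 8.4
    endloop
  endfacet
  facet normal -0.6232 -0.7821 0.0000
    outer loop
      vertex 1.3 5.5 0.0
      vertex 7.7 0.4 0.0
      vertex 7.7 0.4 8.4
    endloop
  endfacet
  facet normal -0.6232 -0.7821 0.0000
    outer loop
      vertex 1.3 5.5 0.0
      vertex 7.7 0.4 8.4
      vertex 1.3 5.5 8.4
    endloop
  endfacet
  facet normal 0.1091 -0.9940 0.0000
    outer loop
      vertex 7.7 0.4 0.0
      vertex 15.9 1.3 0.0
      vertex 15.9 1.3 8.4
    endloop
  endfacet
  facet normal 0.1091 -0.9940 0.0000
    outer loop
      vertex 7.7 0.4 0.0
      vertex 15.9 1.3 8.4
      vertex 7.7 0.4 8.4
    endloop
  endfacet
  facet normal 0.7821 -0.6232 0.0000
    outer loop
      vertex 15.9 1.3 0.0
      vertex 21.0 7.7 0.0
      vertex 21.0 7.7 8.4
    endloop
  endfacet
  facet normal 0.7821 -0.6232 0.0000
    outer loop
      vertex 15.9 1.3 0.0
      vertex 21.0 7.7 8.4
      vertex 15.9 1.3 8.4
    endloop
  endfacet
  facet normal 0.9940 0.1091 0.0000
    outer loop
      vertex 21.0 7.7 0.0
      vertex 20.1 15.9 0.0
      vertex 20.1 15.9 8.4
    endloop
  endfacet
  facet normal 0.9940 0.1091 0.0000
    outer loop
      vertex 21.0 7.7 0.0
      vertex 20.1 15.9 8.4
      vertex 21.0 7.7 8.4
    endloop
  endfacet
endsolid part

The G0 Z moves step by Δz≈1.1 mm. Every layer's G1 loop is the same polygon, so the solid is a straight extrusion of it from z=0 to z≈8.4. Closing with flat bottom and top caps and triangulating gives 28 facets — a regular 8-sided prism (a cylinder approximated with 8 flat sides), circumscribed radius ≈ 10.7 mm, height ≈ 8.4 mm.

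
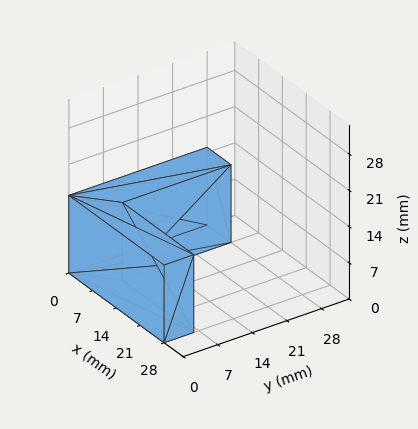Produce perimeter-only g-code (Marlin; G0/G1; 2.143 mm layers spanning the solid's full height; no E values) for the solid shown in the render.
Reading the render: the shape is an L-shaped prism: outer 28 × 28 mm, arm thicknesses ≈ 6 mm (horizontal) and 7 mm (vertical), extruded 15 mm in z (dimensions read to the nearest mm from the axis ticks). For the g-code, the solid's height is divided into equal slices at the stated Δz and each level perimeter traced with G1 moves after a G0 lift.

; perimeter-only toolpath
G21 ; units = mm
G90 ; absolute positioning
G28 ; home
; layer 1
G0 Z2.143
G0 X0.000 Y0.000
G1 X28.000 Y0.000
G1 X28.000 Y6.000
G1 X7.000 Y6.000
G1 X7.000 Y28.000
G1 X0.000 Y28.000
G1 X0.000 Y0.000
; layer 2
G0 Z4.286
G0 X0.000 Y0.000
G1 X28.000 Y0.000
G1 X28.000 Y6.000
G1 X7.000 Y6.000
G1 X7.000 Y28.000
G1 X0.000 Y28.000
G1 X0.000 Y0.000
; layer 3
G0 Z6.429
G0 X0.000 Y0.000
G1 X28.000 Y0.000
G1 X28.000 Y6.000
G1 X7.000 Y6.000
G1 X7.000 Y28.000
G1 X0.000 Y28.000
G1 X0.000 Y0.000
; layer 4
G0 Z8.571
G0 X0.000 Y0.000
G1 X28.000 Y0.000
G1 X28.000 Y6.000
G1 X7.000 Y6.000
G1 X7.000 Y28.000
G1 X0.000 Y28.000
G1 X0.000 Y0.000
; layer 5
G0 Z10.714
G0 X0.000 Y0.000
G1 X28.000 Y0.000
G1 X28.000 Y6.000
G1 X7.000 Y6.000
G1 X7.000 Y28.000
G1 X0.000 Y28.000
G1 X0.000 Y0.000
; layer 6
G0 Z12.857
G0 X0.000 Y0.000
G1 X28.000 Y0.000
G1 X28.000 Y6.000
G1 X7.000 Y6.000
G1 X7.000 Y28.000
G1 X0.000 Y28.000
G1 X0.000 Y0.000
; layer 7
G0 Z15.000
G0 X0.000 Y0.000
G1 X28.000 Y0.000
G1 X28.000 Y6.000
G1 X7.000 Y6.000
G1 X7.000 Y28.000
G1 X0.000 Y28.000
G1 X0.000 Y0.000
M2 ; end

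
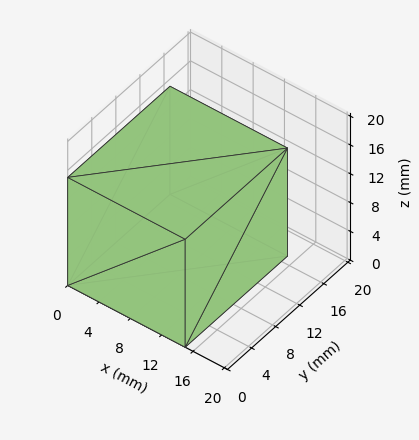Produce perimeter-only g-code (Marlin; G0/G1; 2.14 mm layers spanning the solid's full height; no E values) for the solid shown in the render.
Reading the render: the shape is a rectangular box, roughly 15 × 17 mm footprint and 15 mm tall (dimensions read to the nearest mm from the axis ticks). For the g-code, the solid's height is divided into equal slices at the stated Δz and each level perimeter traced with G1 moves after a G0 lift.

; perimeter-only toolpath
G21 ; units = mm
G90 ; absolute positioning
G28 ; home
; layer 1
G0 Z2.14
G0 X0.00 Y0.00
G1 X15.00 Y0.00
G1 X15.00 Y17.00
G1 X0.00 Y17.00
G1 X0.00 Y0.00
; layer 2
G0 Z4.29
G0 X0.00 Y0.00
G1 X15.00 Y0.00
G1 X15.00 Y17.00
G1 X0.00 Y17.00
G1 X0.00 Y0.00
; layer 3
G0 Z6.43
G0 X0.00 Y0.00
G1 X15.00 Y0.00
G1 X15.00 Y17.00
G1 X0.00 Y17.00
G1 X0.00 Y0.00
; layer 4
G0 Z8.57
G0 X0.00 Y0.00
G1 X15.00 Y0.00
G1 X15.00 Y17.00
G1 X0.00 Y17.00
G1 X0.00 Y0.00
; layer 5
G0 Z10.71
G0 X0.00 Y0.00
G1 X15.00 Y0.00
G1 X15.00 Y17.00
G1 X0.00 Y17.00
G1 X0.00 Y0.00
; layer 6
G0 Z12.86
G0 X0.00 Y0.00
G1 X15.00 Y0.00
G1 X15.00 Y17.00
G1 X0.00 Y17.00
G1 X0.00 Y0.00
; layer 7
G0 Z15.00
G0 X0.00 Y0.00
G1 X15.00 Y0.00
G1 X15.00 Y17.00
G1 X0.00 Y17.00
G1 X0.00 Y0.00
M2 ; end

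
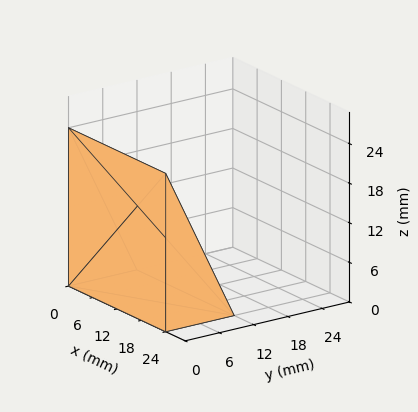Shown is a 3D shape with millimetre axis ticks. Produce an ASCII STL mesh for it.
Reading the render: the shape is a wedge (ramp): 24 × 12 mm base, rising to 24 mm along the y=0 edge and sloping linearly to z=0 at y=12 (dimensions read to the nearest mm from the axis ticks). For the STL, each face is triangulated and given an outward normal.

solid part
  facet normal 0.0000 0.0000 -1.0000
    outer loop
      vertex 24.0 12.0 0.0
      vertex 24.0 0.0 0.0
      vertex 0.0 0.0 0.0
    endloop
  endfacet
  facet normal 0.0000 0.0000 -1.0000
    outer loop
      vertex 0.0 12.0 0.0
      vertex 24.0 12.0 0.0
      vertex 0.0 0.0 0.0
    endloop
  endfacet
  facet normal 0.0000 -1.0000 0.0000
    outer loop
      vertex 0.0 0.0 0.0
      vertex 24.0 0.0 0.0
      vertex 24.0 0.0 24.0
    endloop
  endfacet
  facet normal 0.0000 -1.0000 0.0000
    outer loop
      vertex 0.0 0.0 0.0
      vertex 24.0 0.0 24.0
      vertex 0.0 0.0 24.0
    endloop
  endfacet
  facet normal 0.0000 0.8944 0.4472
    outer loop
      vertex 0.0 0.0 24.0
      vertex 24.0 0.0 24.0
      vertex 24.0 12.0 0.0
    endloop
  endfacet
  facet normal 0.0000 0.8944 0.4472
    outer loop
      vertex 0.0 0.0 24.0
      vertex 24.0 12.0 0.0
      vertex 0.0 12.0 0.0
    endloop
  endfacet
  facet normal -1.0000 0.0000 0.0000
    outer loop
      vertex 0.0 0.0 24.0
      vertex 0.0 12.0 0.0
      vertex 0.0 0.0 0.0
    endloop
  endfacet
  facet normal 1.0000 0.0000 0.0000
    outer loop
      vertex 24.0 0.0 0.0
      vertex 24.0 12.0 0.0
      vertex 24.0 0.0 24.0
    endloop
  endfacet
endsolid part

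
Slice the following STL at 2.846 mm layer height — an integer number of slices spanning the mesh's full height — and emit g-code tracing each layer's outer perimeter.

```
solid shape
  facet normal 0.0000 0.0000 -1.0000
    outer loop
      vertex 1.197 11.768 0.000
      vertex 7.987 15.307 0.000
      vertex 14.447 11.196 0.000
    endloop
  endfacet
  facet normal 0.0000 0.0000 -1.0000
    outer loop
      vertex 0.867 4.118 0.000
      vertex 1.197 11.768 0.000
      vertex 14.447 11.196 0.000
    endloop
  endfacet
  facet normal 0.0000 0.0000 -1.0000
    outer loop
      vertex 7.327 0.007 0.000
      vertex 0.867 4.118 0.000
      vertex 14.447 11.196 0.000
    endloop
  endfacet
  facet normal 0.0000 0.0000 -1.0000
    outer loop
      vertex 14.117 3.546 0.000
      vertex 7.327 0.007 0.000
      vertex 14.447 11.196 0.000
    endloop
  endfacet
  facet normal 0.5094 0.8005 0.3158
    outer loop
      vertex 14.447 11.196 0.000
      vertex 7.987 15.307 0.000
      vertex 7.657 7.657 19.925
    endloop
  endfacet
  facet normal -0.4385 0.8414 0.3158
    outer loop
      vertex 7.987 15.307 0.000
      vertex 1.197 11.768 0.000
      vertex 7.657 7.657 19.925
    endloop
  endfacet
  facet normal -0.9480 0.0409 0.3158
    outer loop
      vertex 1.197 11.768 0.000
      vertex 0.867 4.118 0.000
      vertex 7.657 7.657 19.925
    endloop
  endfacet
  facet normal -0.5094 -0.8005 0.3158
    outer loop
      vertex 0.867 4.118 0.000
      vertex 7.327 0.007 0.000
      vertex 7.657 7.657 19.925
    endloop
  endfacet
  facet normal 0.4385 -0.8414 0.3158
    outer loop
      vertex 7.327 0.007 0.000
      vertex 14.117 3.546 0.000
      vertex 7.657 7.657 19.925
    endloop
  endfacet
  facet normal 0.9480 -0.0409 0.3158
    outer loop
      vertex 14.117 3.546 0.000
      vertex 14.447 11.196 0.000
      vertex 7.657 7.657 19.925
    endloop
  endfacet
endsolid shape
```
; perimeter-only toolpath
G21 ; units = mm
G90 ; absolute positioning
G28 ; home
; layer 1
G0 Z2.846
G0 X13.477 Y10.690
G1 X7.940 Y14.214
G1 X2.120 Y11.181
G1 X1.837 Y4.624
G1 X7.374 Y1.100
G1 X13.194 Y4.133
G1 X13.477 Y10.690
; layer 2
G0 Z5.693
G0 X12.507 Y10.185
G1 X7.893 Y13.121
G1 X3.043 Y10.593
G1 X2.807 Y5.129
G1 X7.421 Y2.193
G1 X12.271 Y4.721
G1 X12.507 Y10.185
; layer 3
G0 Z8.539
G0 X11.537 Y9.679
G1 X7.846 Y12.028
G1 X3.966 Y10.006
G1 X3.777 Y5.635
G1 X7.468 Y3.286
G1 X11.348 Y5.308
G1 X11.537 Y9.679
; layer 4
G0 Z11.386
G0 X10.567 Y9.174
G1 X7.798 Y10.936
G1 X4.888 Y9.419
G1 X4.747 Y6.140
G1 X7.516 Y4.378
G1 X10.426 Y5.895
G1 X10.567 Y9.174
; layer 5
G0 Z14.232
G0 X9.597 Y8.668
G1 X7.751 Y9.843
G1 X5.811 Y8.832
G1 X5.717 Y6.646
G1 X7.563 Y5.471
G1 X9.503 Y6.482
G1 X9.597 Y8.668
; layer 6
G0 Z17.079
G0 X8.627 Y8.163
G1 X7.704 Y8.750
G1 X6.734 Y8.244
G1 X6.687 Y7.151
G1 X7.610 Y6.564
G1 X8.580 Y7.070
G1 X8.627 Y8.163
M2 ; end

The solid is a regular 6-sided pyramid, base circumscribed radius ≈ 7.66 mm, apex at z ≈ 19.9 mm. Slicing at Δz = 2.846 mm — 7 equal slices spanning the solid's height, so layer i sits at z = i·h/7 — gives 6 non-empty perimeters. Each is a 6-segment closed polygon; G0 lifts to the layer z and rapids to the start vertex, then G1 traces the edges. The cross-section shrinks linearly with z (the slice at the apex is degenerate and omitted).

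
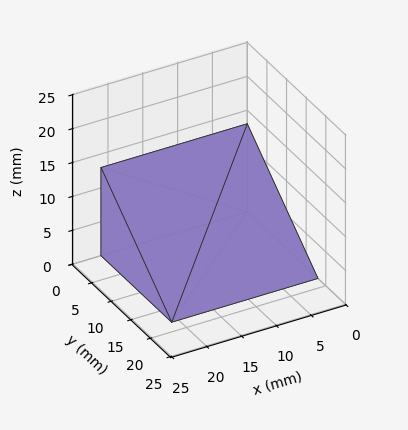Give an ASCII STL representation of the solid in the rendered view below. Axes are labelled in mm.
Reading the render: the shape is a wedge (ramp): 21 × 18 mm base, rising to 13 mm along the y=0 edge and sloping linearly to z=0 at y=18 (dimensions read to the nearest mm from the axis ticks). For the STL, each face is triangulated and given an outward normal.

solid part
  facet normal 0.0000 0.0000 -1.0000
    outer loop
      vertex 21.00 18.00 0.00
      vertex 21.00 0.00 0.00
      vertex 0.00 0.00 0.00
    endloop
  endfacet
  facet normal 0.0000 0.0000 -1.0000
    outer loop
      vertex 0.00 18.00 0.00
      vertex 21.00 18.00 0.00
      vertex 0.00 0.00 0.00
    endloop
  endfacet
  facet normal 0.0000 -1.0000 0.0000
    outer loop
      vertex 0.00 0.00 0.00
      vertex 21.00 0.00 0.00
      vertex 21.00 0.00 13.00
    endloop
  endfacet
  facet normal 0.0000 -1.0000 0.0000
    outer loop
      vertex 0.00 0.00 0.00
      vertex 21.00 0.00 13.00
      vertex 0.00 0.00 13.00
    endloop
  endfacet
  facet normal 0.0000 0.5855 0.8107
    outer loop
      vertex 0.00 0.00 13.00
      vertex 21.00 0.00 13.00
      vertex 21.00 18.00 0.00
    endloop
  endfacet
  facet normal 0.0000 0.5855 0.8107
    outer loop
      vertex 0.00 0.00 13.00
      vertex 21.00 18.00 0.00
      vertex 0.00 18.00 0.00
    endloop
  endfacet
  facet normal -1.0000 0.0000 0.0000
    outer loop
      vertex 0.00 0.00 13.00
      vertex 0.00 18.00 0.00
      vertex 0.00 0.00 0.00
    endloop
  endfacet
  facet normal 1.0000 0.0000 0.0000
    outer loop
      vertex 21.00 0.00 0.00
      vertex 21.00 18.00 0.00
      vertex 21.00 0.00 13.00
    endloop
  endfacet
endsolid part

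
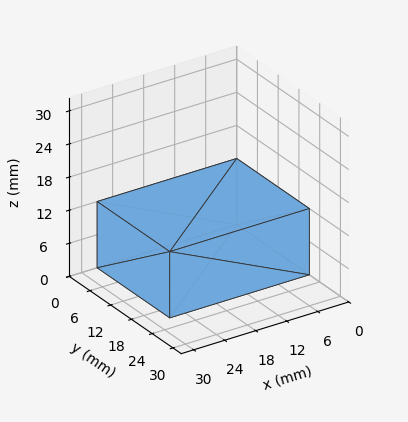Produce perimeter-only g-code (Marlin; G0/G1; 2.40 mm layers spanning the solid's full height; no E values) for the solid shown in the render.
Reading the render: the shape is a rectangular box, roughly 27 × 21 mm footprint and 12 mm tall (dimensions read to the nearest mm from the axis ticks). For the g-code, the solid's height is divided into equal slices at the stated Δz and each level perimeter traced with G1 moves after a G0 lift.

; perimeter-only toolpath
G21 ; units = mm
G90 ; absolute positioning
G28 ; home
; layer 1
G0 Z2.40
G0 X0.00 Y0.00
G1 X27.00 Y0.00
G1 X27.00 Y21.00
G1 X0.00 Y21.00
G1 X0.00 Y0.00
; layer 2
G0 Z4.80
G0 X0.00 Y0.00
G1 X27.00 Y0.00
G1 X27.00 Y21.00
G1 X0.00 Y21.00
G1 X0.00 Y0.00
; layer 3
G0 Z7.20
G0 X0.00 Y0.00
G1 X27.00 Y0.00
G1 X27.00 Y21.00
G1 X0.00 Y21.00
G1 X0.00 Y0.00
; layer 4
G0 Z9.60
G0 X0.00 Y0.00
G1 X27.00 Y0.00
G1 X27.00 Y21.00
G1 X0.00 Y21.00
G1 X0.00 Y0.00
; layer 5
G0 Z12.00
G0 X0.00 Y0.00
G1 X27.00 Y0.00
G1 X27.00 Y21.00
G1 X0.00 Y21.00
G1 X0.00 Y0.00
M2 ; end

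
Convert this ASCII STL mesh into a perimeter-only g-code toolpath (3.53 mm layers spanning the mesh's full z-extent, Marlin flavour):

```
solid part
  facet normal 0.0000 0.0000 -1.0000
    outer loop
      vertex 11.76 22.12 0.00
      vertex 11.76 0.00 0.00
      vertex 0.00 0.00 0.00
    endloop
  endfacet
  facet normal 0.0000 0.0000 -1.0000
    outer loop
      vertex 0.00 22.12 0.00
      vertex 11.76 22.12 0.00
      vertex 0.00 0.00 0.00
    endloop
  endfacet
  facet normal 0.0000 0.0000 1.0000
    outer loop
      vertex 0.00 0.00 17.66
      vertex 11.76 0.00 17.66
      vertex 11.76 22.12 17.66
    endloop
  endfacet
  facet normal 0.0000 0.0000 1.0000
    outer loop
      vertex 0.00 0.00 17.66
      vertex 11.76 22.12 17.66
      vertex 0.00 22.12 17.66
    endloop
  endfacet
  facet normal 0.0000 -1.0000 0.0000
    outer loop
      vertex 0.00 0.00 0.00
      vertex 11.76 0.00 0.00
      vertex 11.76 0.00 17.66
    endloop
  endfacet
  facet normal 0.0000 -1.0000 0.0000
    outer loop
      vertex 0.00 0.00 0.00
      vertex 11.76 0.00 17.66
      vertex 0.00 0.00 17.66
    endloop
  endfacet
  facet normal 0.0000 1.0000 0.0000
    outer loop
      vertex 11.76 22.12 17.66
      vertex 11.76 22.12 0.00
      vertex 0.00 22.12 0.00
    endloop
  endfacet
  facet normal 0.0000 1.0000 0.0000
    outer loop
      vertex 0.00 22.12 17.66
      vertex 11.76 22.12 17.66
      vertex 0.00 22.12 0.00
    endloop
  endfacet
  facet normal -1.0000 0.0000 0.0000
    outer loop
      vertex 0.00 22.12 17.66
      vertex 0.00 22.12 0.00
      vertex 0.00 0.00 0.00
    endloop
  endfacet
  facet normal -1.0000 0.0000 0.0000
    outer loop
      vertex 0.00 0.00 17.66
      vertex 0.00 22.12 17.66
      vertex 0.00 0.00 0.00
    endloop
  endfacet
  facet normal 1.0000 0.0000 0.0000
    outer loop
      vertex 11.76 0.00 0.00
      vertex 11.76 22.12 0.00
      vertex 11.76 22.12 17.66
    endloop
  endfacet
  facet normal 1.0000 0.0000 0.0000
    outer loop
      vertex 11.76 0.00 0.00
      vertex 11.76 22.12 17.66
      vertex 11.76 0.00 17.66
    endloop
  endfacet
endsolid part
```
; perimeter-only toolpath
G21 ; units = mm
G90 ; absolute positioning
G28 ; home
; layer 1
G0 Z3.53
G0 X0.00 Y0.00
G1 X11.76 Y0.00
G1 X11.76 Y22.12
G1 X0.00 Y22.12
G1 X0.00 Y0.00
; layer 2
G0 Z7.06
G0 X0.00 Y0.00
G1 X11.76 Y0.00
G1 X11.76 Y22.12
G1 X0.00 Y22.12
G1 X0.00 Y0.00
; layer 3
G0 Z10.60
G0 X0.00 Y0.00
G1 X11.76 Y0.00
G1 X11.76 Y22.12
G1 X0.00 Y22.12
G1 X0.00 Y0.00
; layer 4
G0 Z14.13
G0 X0.00 Y0.00
G1 X11.76 Y0.00
G1 X11.76 Y22.12
G1 X0.00 Y22.12
G1 X0.00 Y0.00
; layer 5
G0 Z17.66
G0 X0.00 Y0.00
G1 X11.76 Y0.00
G1 X11.76 Y22.12
G1 X0.00 Y22.12
G1 X0.00 Y0.00
M2 ; end

The solid is a rectangular box, roughly 11.8 × 22.1 mm footprint and 17.7 mm tall. Slicing at Δz = 3.53 mm — 5 equal slices spanning the solid's height, so layer i sits at z = i·h/5 — gives 5 non-empty perimeters. Each is a 4-segment closed polygon; G0 lifts to the layer z and rapids to the start vertex, then G1 traces the edges.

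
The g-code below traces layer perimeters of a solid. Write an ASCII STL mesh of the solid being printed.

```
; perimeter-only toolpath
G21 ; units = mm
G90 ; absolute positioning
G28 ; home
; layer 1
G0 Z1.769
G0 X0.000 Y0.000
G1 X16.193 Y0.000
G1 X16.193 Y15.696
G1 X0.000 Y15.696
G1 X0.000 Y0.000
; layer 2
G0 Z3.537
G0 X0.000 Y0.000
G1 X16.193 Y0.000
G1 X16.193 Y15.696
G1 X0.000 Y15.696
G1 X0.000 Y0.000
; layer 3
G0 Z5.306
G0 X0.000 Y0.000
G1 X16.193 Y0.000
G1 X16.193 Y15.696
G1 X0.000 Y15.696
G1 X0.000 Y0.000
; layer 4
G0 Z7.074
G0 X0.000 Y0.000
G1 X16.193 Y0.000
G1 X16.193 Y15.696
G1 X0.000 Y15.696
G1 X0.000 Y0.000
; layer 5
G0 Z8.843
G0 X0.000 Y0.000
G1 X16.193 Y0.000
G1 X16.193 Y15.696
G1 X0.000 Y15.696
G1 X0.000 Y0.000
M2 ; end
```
solid part
  facet normal 0.0000 0.0000 -1.0000
    outer loop
      vertex 16.193 15.696 0.000
      vertex 16.193 0.000 0.000
      vertex 0.000 0.000 0.000
    endloop
  endfacet
  facet normal 0.0000 0.0000 -1.0000
    outer loop
      vertex 0.000 15.696 0.000
      vertex 16.193 15.696 0.000
      vertex 0.000 0.000 0.000
    endloop
  endfacet
  facet normal 0.0000 0.0000 1.0000
    outer loop
      vertex 0.000 0.000 8.843
      vertex 16.193 0.000 8.843
      vertex 16.193 15.696 8.843
    endloop
  endfacet
  facet normal 0.0000 0.0000 1.0000
    outer loop
      vertex 0.000 0.000 8.843
      vertex 16.193 15.696 8.843
      vertex 0.000 15.696 8.843
    endloop
  endfacet
  facet normal 0.0000 -1.0000 0.0000
    outer loop
      vertex 0.000 0.000 0.000
      vertex 16.193 0.000 0.000
      vertex 16.193 0.000 8.843
    endloop
  endfacet
  facet normal 0.0000 -1.0000 0.0000
    outer loop
      vertex 0.000 0.000 0.000
      vertex 16.193 0.000 8.843
      vertex 0.000 0.000 8.843
    endloop
  endfacet
  facet normal 0.0000 1.0000 0.0000
    outer loop
      vertex 16.193 15.696 8.843
      vertex 16.193 15.696 0.000
      vertex 0.000 15.696 0.000
    endloop
  endfacet
  facet normal 0.0000 1.0000 0.0000
    outer loop
      vertex 0.000 15.696 8.843
      vertex 16.193 15.696 8.843
      vertex 0.000 15.696 0.000
    endloop
  endfacet
  facet normal -1.0000 0.0000 0.0000
    outer loop
      vertex 0.000 15.696 8.843
      vertex 0.000 15.696 0.000
      vertex 0.000 0.000 0.000
    endloop
  endfacet
  facet normal -1.0000 0.0000 0.0000
    outer loop
      vertex 0.000 0.000 8.843
      vertex 0.000 15.696 8.843
      vertex 0.000 0.000 0.000
    endloop
  endfacet
  facet normal 1.0000 0.0000 0.0000
    outer loop
      vertex 16.193 0.000 0.000
      vertex 16.193 15.696 0.000
      vertex 16.193 15.696 8.843
    endloop
  endfacet
  facet normal 1.0000 0.0000 0.0000
    outer loop
      vertex 16.193 0.000 0.000
      vertex 16.193 15.696 8.843
      vertex 16.193 0.000 8.843
    endloop
  endfacet
endsolid part

The G0 Z moves step by Δz≈1.769 mm. Every layer's G1 loop is the same polygon, so the solid is a straight extrusion of it from z=0 to z≈8.84. Closing with flat bottom and top caps and triangulating gives 12 facets — a rectangular box, roughly 16.2 × 15.7 mm footprint and 8.84 mm tall.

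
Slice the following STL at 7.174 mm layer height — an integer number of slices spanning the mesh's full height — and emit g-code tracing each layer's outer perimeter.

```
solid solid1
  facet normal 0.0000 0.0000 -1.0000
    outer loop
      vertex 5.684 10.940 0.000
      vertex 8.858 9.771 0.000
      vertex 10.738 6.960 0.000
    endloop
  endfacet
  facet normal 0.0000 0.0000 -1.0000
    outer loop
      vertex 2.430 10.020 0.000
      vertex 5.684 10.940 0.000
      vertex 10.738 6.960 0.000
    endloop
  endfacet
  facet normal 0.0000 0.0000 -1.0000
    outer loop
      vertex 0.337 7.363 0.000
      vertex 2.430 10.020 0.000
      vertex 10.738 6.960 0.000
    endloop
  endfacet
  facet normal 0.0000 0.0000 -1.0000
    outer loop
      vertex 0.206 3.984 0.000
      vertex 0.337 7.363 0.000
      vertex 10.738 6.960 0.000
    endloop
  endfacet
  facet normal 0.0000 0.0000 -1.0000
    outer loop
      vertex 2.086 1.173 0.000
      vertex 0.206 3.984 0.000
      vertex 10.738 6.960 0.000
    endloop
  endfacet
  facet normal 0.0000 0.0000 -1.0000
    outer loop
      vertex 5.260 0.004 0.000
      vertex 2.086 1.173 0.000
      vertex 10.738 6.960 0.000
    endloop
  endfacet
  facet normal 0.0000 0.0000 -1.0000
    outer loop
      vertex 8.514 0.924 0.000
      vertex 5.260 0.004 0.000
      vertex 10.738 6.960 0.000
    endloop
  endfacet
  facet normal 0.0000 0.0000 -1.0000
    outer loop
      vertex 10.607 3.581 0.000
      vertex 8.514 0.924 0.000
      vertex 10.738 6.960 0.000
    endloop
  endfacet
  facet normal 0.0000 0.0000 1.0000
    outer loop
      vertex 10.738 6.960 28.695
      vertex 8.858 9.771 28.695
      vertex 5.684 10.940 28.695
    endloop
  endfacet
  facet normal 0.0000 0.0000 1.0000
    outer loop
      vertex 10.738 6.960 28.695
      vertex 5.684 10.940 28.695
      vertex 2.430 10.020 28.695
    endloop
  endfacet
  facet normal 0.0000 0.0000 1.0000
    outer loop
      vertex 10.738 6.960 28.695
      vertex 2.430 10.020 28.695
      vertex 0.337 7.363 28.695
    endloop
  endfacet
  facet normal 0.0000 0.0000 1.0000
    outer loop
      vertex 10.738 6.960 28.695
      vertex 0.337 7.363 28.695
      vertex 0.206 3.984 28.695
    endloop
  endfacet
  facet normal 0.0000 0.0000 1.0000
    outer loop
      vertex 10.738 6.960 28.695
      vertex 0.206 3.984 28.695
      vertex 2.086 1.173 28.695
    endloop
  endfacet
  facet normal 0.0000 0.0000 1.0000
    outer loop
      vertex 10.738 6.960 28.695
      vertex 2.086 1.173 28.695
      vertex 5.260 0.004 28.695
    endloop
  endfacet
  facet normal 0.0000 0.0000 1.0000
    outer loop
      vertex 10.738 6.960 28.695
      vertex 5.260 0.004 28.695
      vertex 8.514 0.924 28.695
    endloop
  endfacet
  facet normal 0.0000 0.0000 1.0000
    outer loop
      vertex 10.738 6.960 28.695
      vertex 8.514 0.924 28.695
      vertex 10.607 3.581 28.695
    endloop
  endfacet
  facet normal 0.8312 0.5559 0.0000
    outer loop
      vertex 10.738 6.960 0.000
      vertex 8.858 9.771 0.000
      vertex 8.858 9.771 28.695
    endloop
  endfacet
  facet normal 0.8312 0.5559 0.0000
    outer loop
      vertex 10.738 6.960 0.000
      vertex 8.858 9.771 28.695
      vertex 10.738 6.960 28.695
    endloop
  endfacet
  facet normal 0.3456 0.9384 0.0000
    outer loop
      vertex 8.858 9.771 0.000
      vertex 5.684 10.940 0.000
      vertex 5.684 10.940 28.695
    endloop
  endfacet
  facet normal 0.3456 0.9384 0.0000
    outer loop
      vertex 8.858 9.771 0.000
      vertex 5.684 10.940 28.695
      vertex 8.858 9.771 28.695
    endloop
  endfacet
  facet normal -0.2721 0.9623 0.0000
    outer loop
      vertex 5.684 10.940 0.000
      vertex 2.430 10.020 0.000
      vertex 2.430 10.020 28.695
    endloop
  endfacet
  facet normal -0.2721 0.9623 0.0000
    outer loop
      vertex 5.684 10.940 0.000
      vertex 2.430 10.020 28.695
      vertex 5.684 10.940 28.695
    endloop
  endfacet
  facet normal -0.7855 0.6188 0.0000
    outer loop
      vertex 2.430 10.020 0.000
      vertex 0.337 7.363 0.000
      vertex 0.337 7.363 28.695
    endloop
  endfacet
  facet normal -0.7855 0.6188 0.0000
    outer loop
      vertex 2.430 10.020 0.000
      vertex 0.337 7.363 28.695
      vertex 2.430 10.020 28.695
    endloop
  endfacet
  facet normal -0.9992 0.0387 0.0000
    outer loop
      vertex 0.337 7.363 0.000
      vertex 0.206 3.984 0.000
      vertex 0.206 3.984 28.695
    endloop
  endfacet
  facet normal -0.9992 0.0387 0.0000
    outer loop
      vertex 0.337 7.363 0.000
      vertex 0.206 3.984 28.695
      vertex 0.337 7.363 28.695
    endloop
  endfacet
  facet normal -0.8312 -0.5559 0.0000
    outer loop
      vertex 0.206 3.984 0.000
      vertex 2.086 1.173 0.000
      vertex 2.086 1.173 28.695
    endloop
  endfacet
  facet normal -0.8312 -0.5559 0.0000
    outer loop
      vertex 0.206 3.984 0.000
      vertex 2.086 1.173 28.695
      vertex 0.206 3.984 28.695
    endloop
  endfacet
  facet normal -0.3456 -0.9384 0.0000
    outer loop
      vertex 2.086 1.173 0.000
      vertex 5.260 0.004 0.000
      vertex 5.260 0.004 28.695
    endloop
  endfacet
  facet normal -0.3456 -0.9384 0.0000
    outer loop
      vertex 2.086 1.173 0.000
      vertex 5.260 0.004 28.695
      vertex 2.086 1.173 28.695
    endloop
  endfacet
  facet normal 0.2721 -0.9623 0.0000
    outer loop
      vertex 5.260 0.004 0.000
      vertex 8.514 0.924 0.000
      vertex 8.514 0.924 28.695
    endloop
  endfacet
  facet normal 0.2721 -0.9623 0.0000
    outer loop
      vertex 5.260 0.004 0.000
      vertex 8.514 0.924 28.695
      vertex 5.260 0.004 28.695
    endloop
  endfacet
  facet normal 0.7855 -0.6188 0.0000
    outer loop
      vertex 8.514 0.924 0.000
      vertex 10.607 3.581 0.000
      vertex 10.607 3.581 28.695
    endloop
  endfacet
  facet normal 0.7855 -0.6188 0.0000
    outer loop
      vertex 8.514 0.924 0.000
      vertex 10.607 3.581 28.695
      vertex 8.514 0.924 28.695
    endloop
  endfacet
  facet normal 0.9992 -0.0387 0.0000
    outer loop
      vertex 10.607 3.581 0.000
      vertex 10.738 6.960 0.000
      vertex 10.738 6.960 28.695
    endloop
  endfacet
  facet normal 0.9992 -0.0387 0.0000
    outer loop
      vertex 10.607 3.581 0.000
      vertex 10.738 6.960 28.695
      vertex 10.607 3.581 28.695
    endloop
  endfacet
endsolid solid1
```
; perimeter-only toolpath
G21 ; units = mm
G90 ; absolute positioning
G28 ; home
; layer 1
G0 Z7.174
G0 X10.738 Y6.960
G1 X8.858 Y9.771
G1 X5.684 Y10.940
G1 X2.430 Y10.020
G1 X0.337 Y7.363
G1 X0.206 Y3.984
G1 X2.086 Y1.173
G1 X5.260 Y0.004
G1 X8.514 Y0.924
G1 X10.607 Y3.581
G1 X10.738 Y6.960
; layer 2
G0 Z14.348
G0 X10.738 Y6.960
G1 X8.858 Y9.771
G1 X5.684 Y10.940
G1 X2.430 Y10.020
G1 X0.337 Y7.363
G1 X0.206 Y3.984
G1 X2.086 Y1.173
G1 X5.260 Y0.004
G1 X8.514 Y0.924
G1 X10.607 Y3.581
G1 X10.738 Y6.960
; layer 3
G0 Z21.521
G0 X10.738 Y6.960
G1 X8.858 Y9.771
G1 X5.684 Y10.940
G1 X2.430 Y10.020
G1 X0.337 Y7.363
G1 X0.206 Y3.984
G1 X2.086 Y1.173
G1 X5.260 Y0.004
G1 X8.514 Y0.924
G1 X10.607 Y3.581
G1 X10.738 Y6.960
; layer 4
G0 Z28.695
G0 X10.738 Y6.960
G1 X8.858 Y9.771
G1 X5.684 Y10.940
G1 X2.430 Y10.020
G1 X0.337 Y7.363
G1 X0.206 Y3.984
G1 X2.086 Y1.173
G1 X5.260 Y0.004
G1 X8.514 Y0.924
G1 X10.607 Y3.581
G1 X10.738 Y6.960
M2 ; end

The solid is a regular 10-sided prism (a cylinder approximated with 10 flat sides), circumscribed radius ≈ 5.47 mm, height ≈ 28.7 mm. Slicing at Δz = 7.174 mm — 4 equal slices spanning the solid's height, so layer i sits at z = i·h/4 — gives 4 non-empty perimeters. Each is a 10-segment closed polygon; G0 lifts to the layer z and rapids to the start vertex, then G1 traces the edges.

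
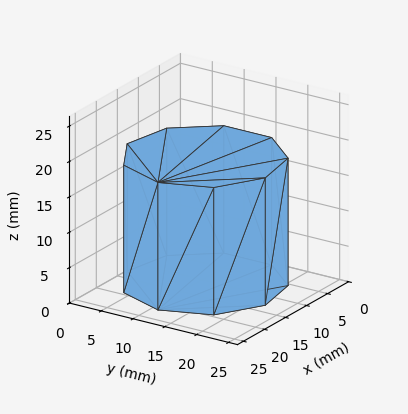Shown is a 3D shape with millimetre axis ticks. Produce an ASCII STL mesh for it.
Reading the render: the shape is a regular 9-sided prism (a cylinder approximated with 9 flat sides), circumscribed radius ≈ 11 mm, height ≈ 18 mm (dimensions read to the nearest mm from the axis ticks). For the STL, each face is triangulated and given an outward normal.

solid part
  facet normal 0.0000 0.0000 -1.0000
    outer loop
      vertex 12.910 21.833 0.000
      vertex 19.426 18.071 0.000
      vertex 22.000 11.000 0.000
    endloop
  endfacet
  facet normal 0.0000 0.0000 -1.0000
    outer loop
      vertex 5.500 20.526 0.000
      vertex 12.910 21.833 0.000
      vertex 22.000 11.000 0.000
    endloop
  endfacet
  facet normal 0.0000 0.0000 -1.0000
    outer loop
      vertex 0.663 14.762 0.000
      vertex 5.500 20.526 0.000
      vertex 22.000 11.000 0.000
    endloop
  endfacet
  facet normal 0.0000 0.0000 -1.0000
    outer loop
      vertex 0.663 7.238 0.000
      vertex 0.663 14.762 0.000
      vertex 22.000 11.000 0.000
    endloop
  endfacet
  facet normal 0.0000 0.0000 -1.0000
    outer loop
      vertex 5.500 1.474 0.000
      vertex 0.663 7.238 0.000
      vertex 22.000 11.000 0.000
    endloop
  endfacet
  facet normal 0.0000 0.0000 -1.0000
    outer loop
      vertex 12.910 0.167 0.000
      vertex 5.500 1.474 0.000
      vertex 22.000 11.000 0.000
    endloop
  endfacet
  facet normal 0.0000 0.0000 -1.0000
    outer loop
      vertex 19.426 3.929 0.000
      vertex 12.910 0.167 0.000
      vertex 22.000 11.000 0.000
    endloop
  endfacet
  facet normal 0.0000 0.0000 1.0000
    outer loop
      vertex 22.000 11.000 18.000
      vertex 19.426 18.071 18.000
      vertex 12.910 21.833 18.000
    endloop
  endfacet
  facet normal 0.0000 0.0000 1.0000
    outer loop
      vertex 22.000 11.000 18.000
      vertex 12.910 21.833 18.000
      vertex 5.500 20.526 18.000
    endloop
  endfacet
  facet normal 0.0000 0.0000 1.0000
    outer loop
      vertex 22.000 11.000 18.000
      vertex 5.500 20.526 18.000
      vertex 0.663 14.762 18.000
    endloop
  endfacet
  facet normal 0.0000 0.0000 1.0000
    outer loop
      vertex 22.000 11.000 18.000
      vertex 0.663 14.762 18.000
      vertex 0.663 7.238 18.000
    endloop
  endfacet
  facet normal 0.0000 0.0000 1.0000
    outer loop
      vertex 22.000 11.000 18.000
      vertex 0.663 7.238 18.000
      vertex 5.500 1.474 18.000
    endloop
  endfacet
  facet normal 0.0000 0.0000 1.0000
    outer loop
      vertex 22.000 11.000 18.000
      vertex 5.500 1.474 18.000
      vertex 12.910 0.167 18.000
    endloop
  endfacet
  facet normal 0.0000 0.0000 1.0000
    outer loop
      vertex 22.000 11.000 18.000
      vertex 12.910 0.167 18.000
      vertex 19.426 3.929 18.000
    endloop
  endfacet
  facet normal 0.9397 0.3421 0.0000
    outer loop
      vertex 22.000 11.000 0.000
      vertex 19.426 18.071 0.000
      vertex 19.426 18.071 18.000
    endloop
  endfacet
  facet normal 0.9397 0.3421 0.0000
    outer loop
      vertex 22.000 11.000 0.000
      vertex 19.426 18.071 18.000
      vertex 22.000 11.000 18.000
    endloop
  endfacet
  facet normal 0.5000 0.8660 0.0000
    outer loop
      vertex 19.426 18.071 0.000
      vertex 12.910 21.833 0.000
      vertex 12.910 21.833 18.000
    endloop
  endfacet
  facet normal 0.5000 0.8660 0.0000
    outer loop
      vertex 19.426 18.071 0.000
      vertex 12.910 21.833 18.000
      vertex 19.426 18.071 18.000
    endloop
  endfacet
  facet normal -0.1737 0.9848 0.0000
    outer loop
      vertex 12.910 21.833 0.000
      vertex 5.500 20.526 0.000
      vertex 5.500 20.526 18.000
    endloop
  endfacet
  facet normal -0.1737 0.9848 0.0000
    outer loop
      vertex 12.910 21.833 0.000
      vertex 5.500 20.526 18.000
      vertex 12.910 21.833 18.000
    endloop
  endfacet
  facet normal -0.7660 0.6428 0.0000
    outer loop
      vertex 5.500 20.526 0.000
      vertex 0.663 14.762 0.000
      vertex 0.663 14.762 18.000
    endloop
  endfacet
  facet normal -0.7660 0.6428 0.0000
    outer loop
      vertex 5.500 20.526 0.000
      vertex 0.663 14.762 18.000
      vertex 5.500 20.526 18.000
    endloop
  endfacet
  facet normal -1.0000 0.0000 0.0000
    outer loop
      vertex 0.663 14.762 0.000
      vertex 0.663 7.238 0.000
      vertex 0.663 7.238 18.000
    endloop
  endfacet
  facet normal -1.0000 0.0000 0.0000
    outer loop
      vertex 0.663 14.762 0.000
      vertex 0.663 7.238 18.000
      vertex 0.663 14.762 18.000
    endloop
  endfacet
  facet normal -0.7660 -0.6428 0.0000
    outer loop
      vertex 0.663 7.238 0.000
      vertex 5.500 1.474 0.000
      vertex 5.500 1.474 18.000
    endloop
  endfacet
  facet normal -0.7660 -0.6428 0.0000
    outer loop
      vertex 0.663 7.238 0.000
      vertex 5.500 1.474 18.000
      vertex 0.663 7.238 18.000
    endloop
  endfacet
  facet normal -0.1737 -0.9848 0.0000
    outer loop
      vertex 5.500 1.474 0.000
      vertex 12.910 0.167 0.000
      vertex 12.910 0.167 18.000
    endloop
  endfacet
  facet normal -0.1737 -0.9848 0.0000
    outer loop
      vertex 5.500 1.474 0.000
      vertex 12.910 0.167 18.000
      vertex 5.500 1.474 18.000
    endloop
  endfacet
  facet normal 0.5000 -0.8660 0.0000
    outer loop
      vertex 12.910 0.167 0.000
      vertex 19.426 3.929 0.000
      vertex 19.426 3.929 18.000
    endloop
  endfacet
  facet normal 0.5000 -0.8660 0.0000
    outer loop
      vertex 12.910 0.167 0.000
      vertex 19.426 3.929 18.000
      vertex 12.910 0.167 18.000
    endloop
  endfacet
  facet normal 0.9397 -0.3421 0.0000
    outer loop
      vertex 19.426 3.929 0.000
      vertex 22.000 11.000 0.000
      vertex 22.000 11.000 18.000
    endloop
  endfacet
  facet normal 0.9397 -0.3421 0.0000
    outer loop
      vertex 19.426 3.929 0.000
      vertex 22.000 11.000 18.000
      vertex 19.426 3.929 18.000
    endloop
  endfacet
endsolid part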